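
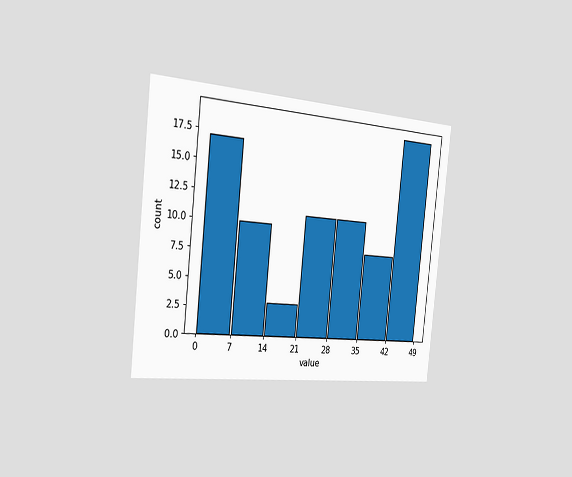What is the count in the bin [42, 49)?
The chart is tilted about 6° clockwise and viewed slightly from the left. The [42, 49) bin has height 19.

19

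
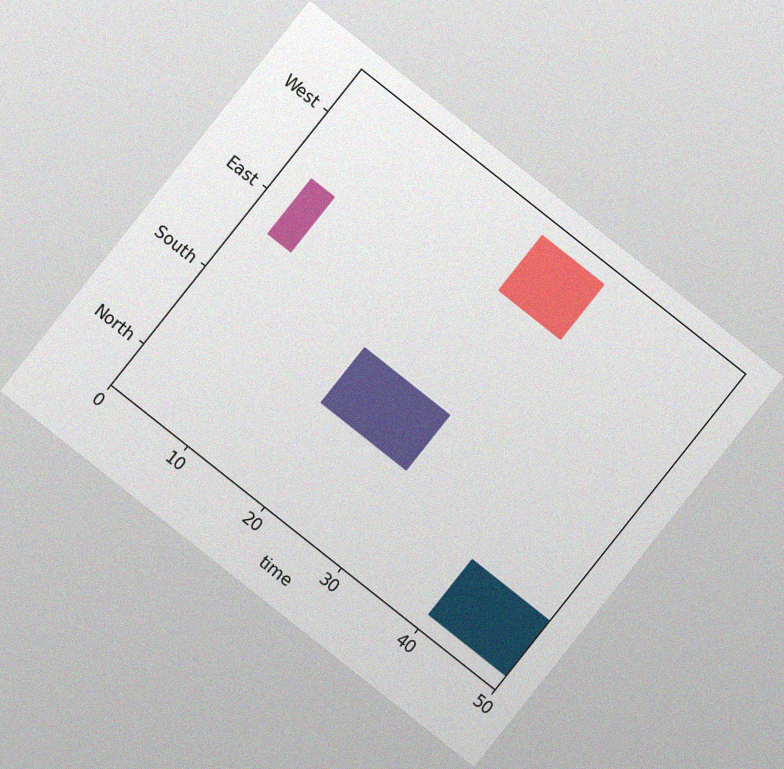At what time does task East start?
The chart is tilted about 38° clockwise, with some photo noise. The East bar begins at t=3.

3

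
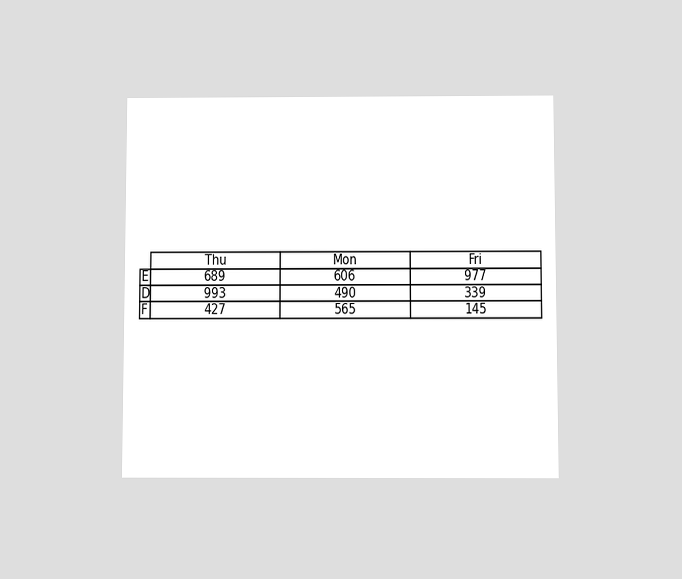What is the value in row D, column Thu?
The chart is viewed slightly from below. The (D, Thu) cell reads 993.

993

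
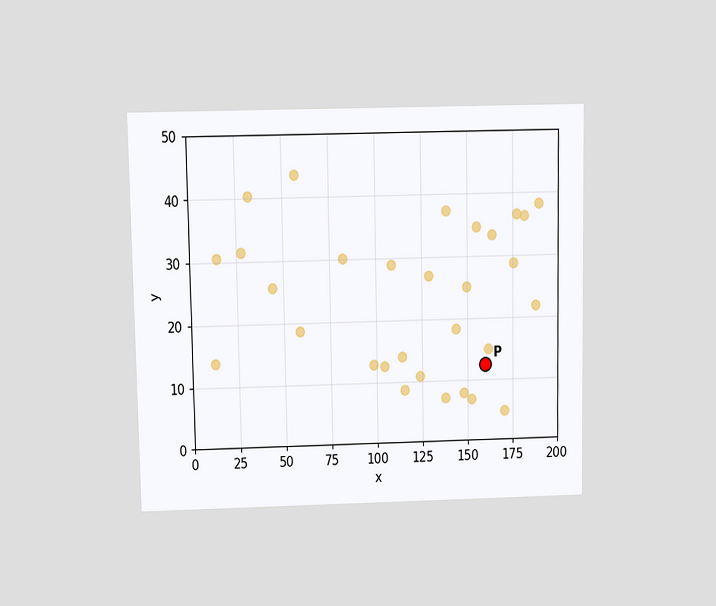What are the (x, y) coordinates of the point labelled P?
(160, 12.5)

The chart is viewed slightly from above. Following the gridlines from P to each axis, P sits at (160, 12.5).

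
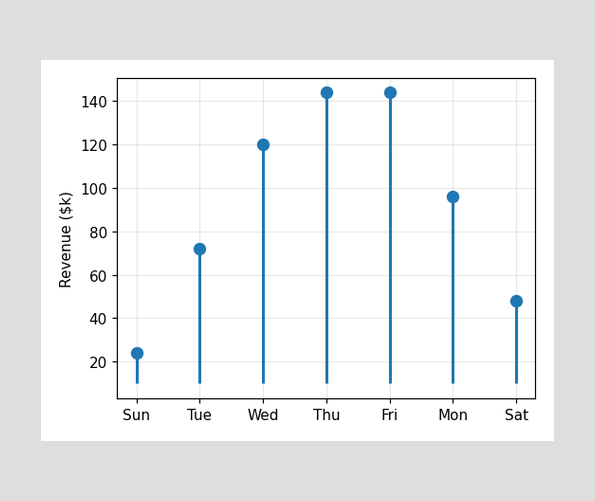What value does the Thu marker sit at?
$144k

The Thu marker sits at $144k.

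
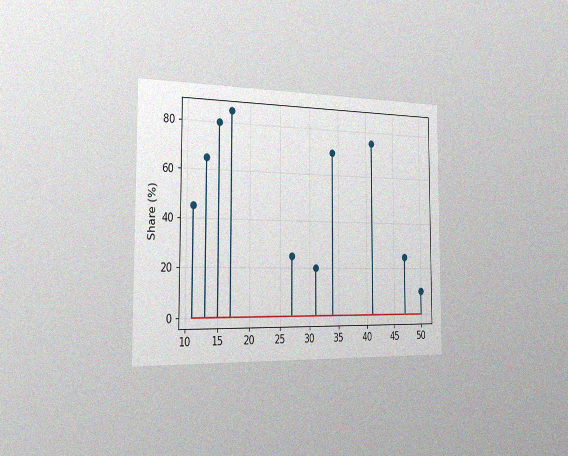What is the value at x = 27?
The chart is viewed slightly from the left, with some photo noise. The stem at x=27 reaches 25%.

25%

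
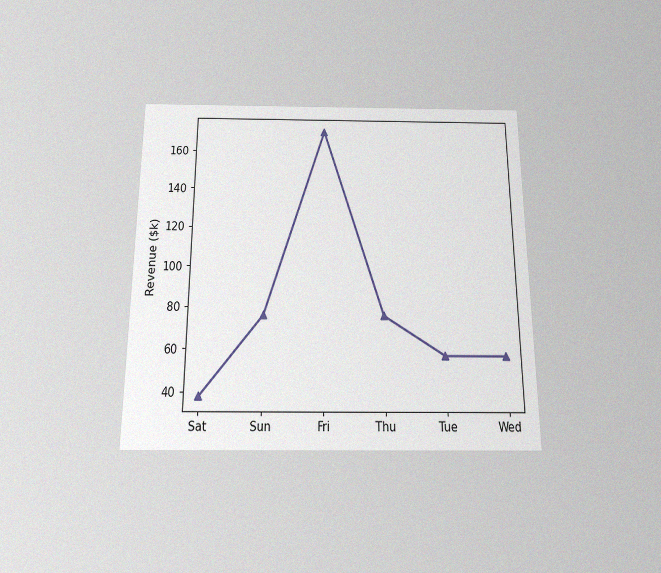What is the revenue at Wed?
The chart is viewed slightly from below, with some photo noise. At Wed, the line is at $57k.

$57k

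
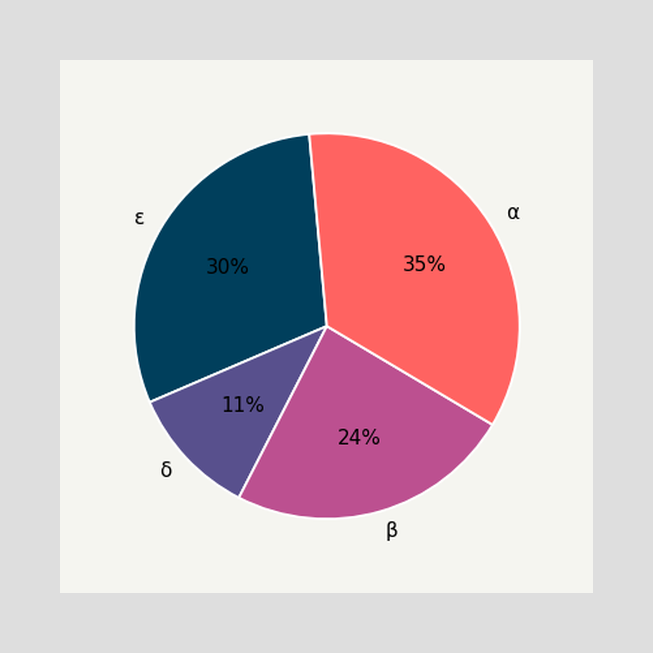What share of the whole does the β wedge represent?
The β slice takes up 24% of the pie.

24%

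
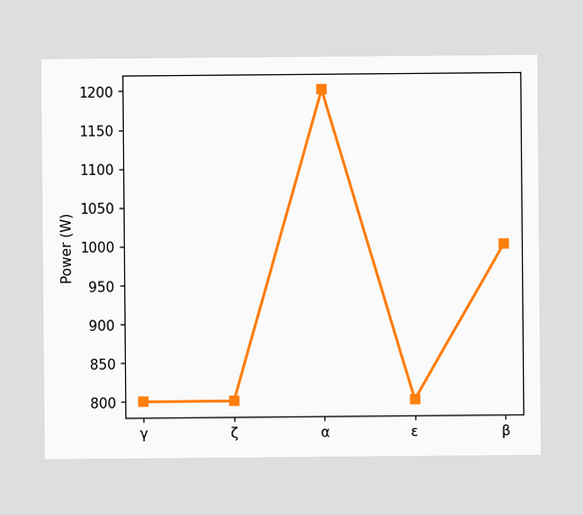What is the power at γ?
At γ, the line is at 800W.

800W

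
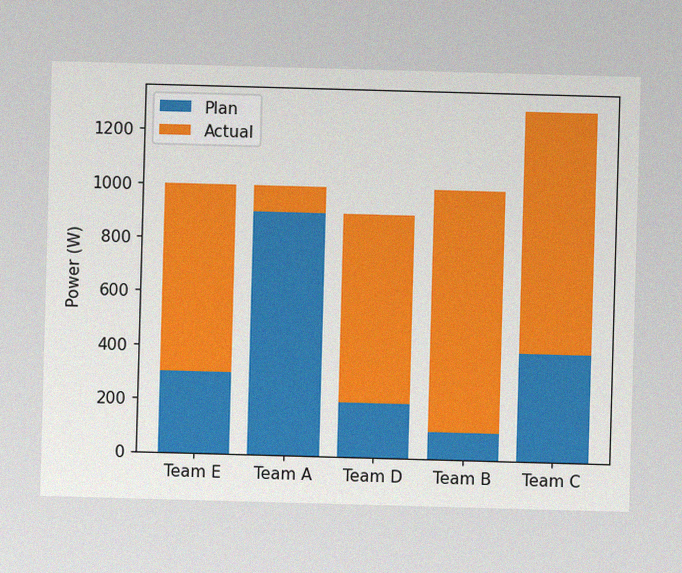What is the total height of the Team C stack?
The image has some photo noise and uneven lighting. The Team C stack's top reaches 1300W on the y-axis.

1300W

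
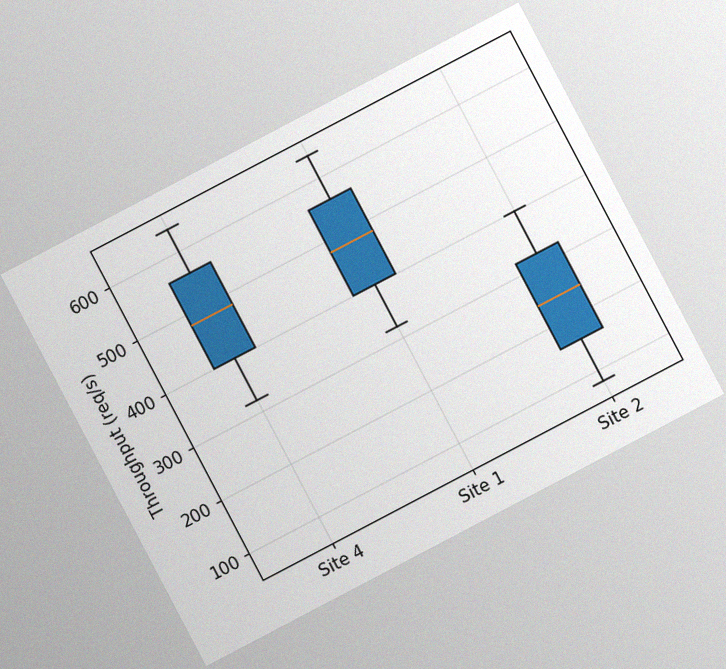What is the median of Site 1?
The chart is tilted about 28° counter-clockwise, with some photo noise. The median line in the Site 1 box sits at 480req/s.

480req/s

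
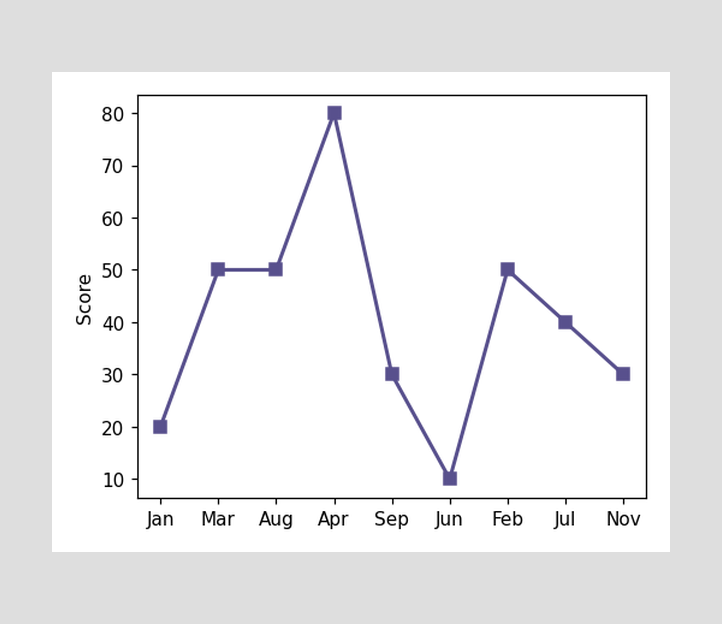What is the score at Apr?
80

At Apr, the line is at 80.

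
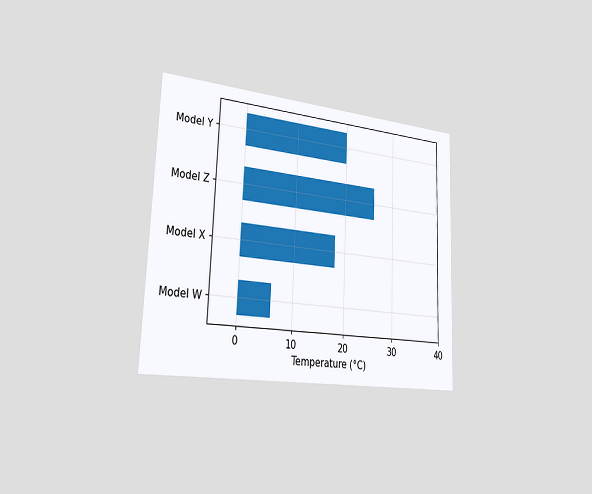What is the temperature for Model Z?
The chart is tilted about 2° clockwise and viewed slightly from the left. Reading along the chart's x-axis, the Model Z bar reaches 26°C.

26°C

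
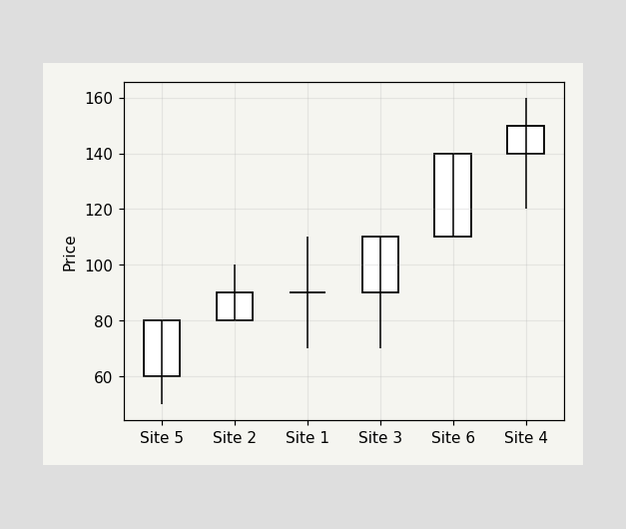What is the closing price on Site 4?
150

The Site 4 candle closes at 150.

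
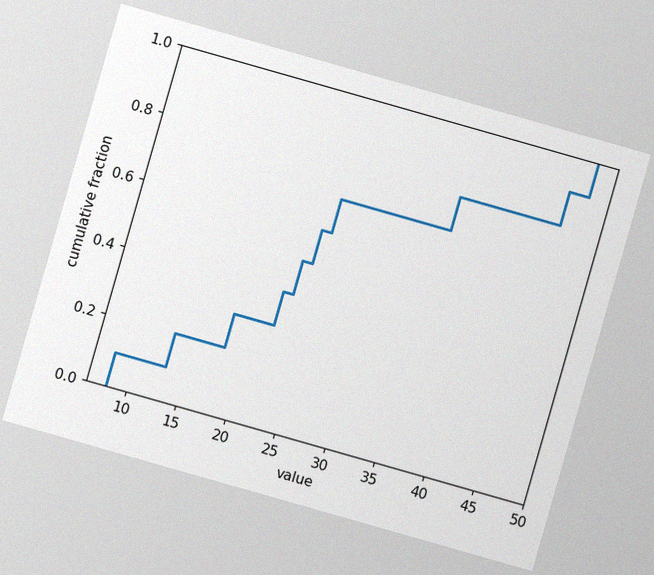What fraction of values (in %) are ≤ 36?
80%

The chart is tilted about 16° clockwise, with some photo noise. At x=36 the ECDF step is at 80%.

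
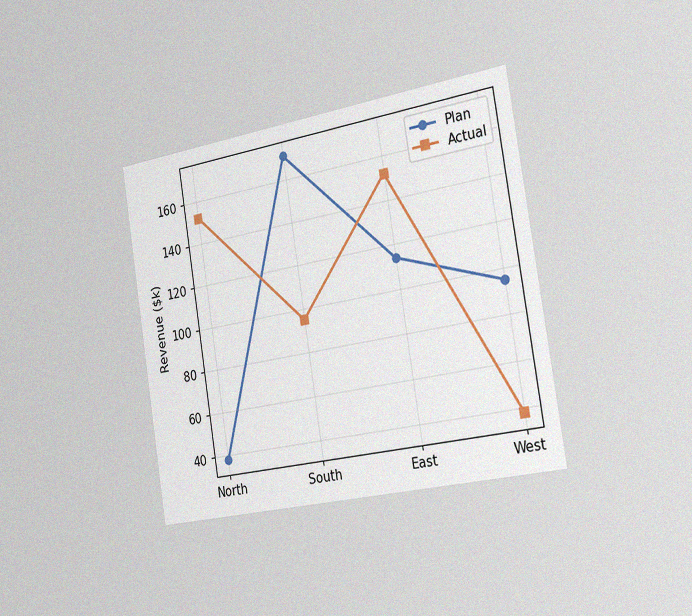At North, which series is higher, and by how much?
The chart is tilted about 9° counter-clockwise and viewed slightly from the right, with some photo noise. At North, Actual sits above the other line by $114k.

Actual, by $114k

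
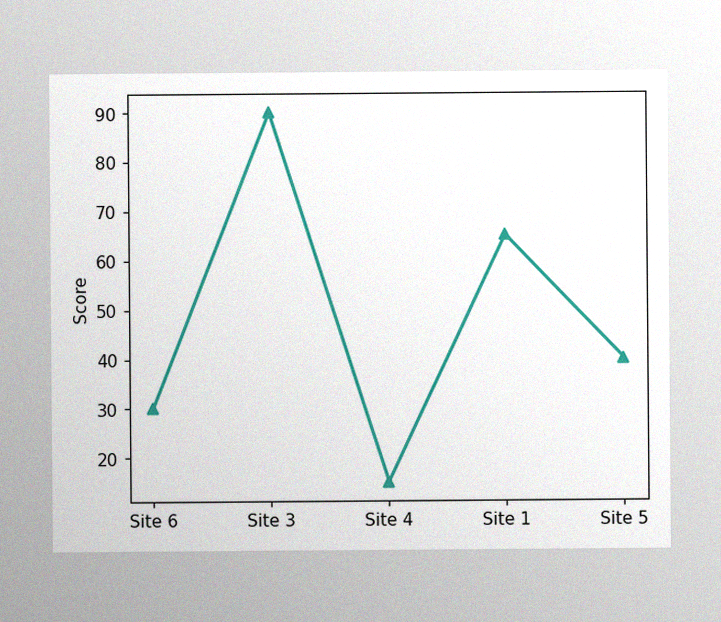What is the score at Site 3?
The image has some photo noise and uneven lighting. At Site 3, the line is at 90.

90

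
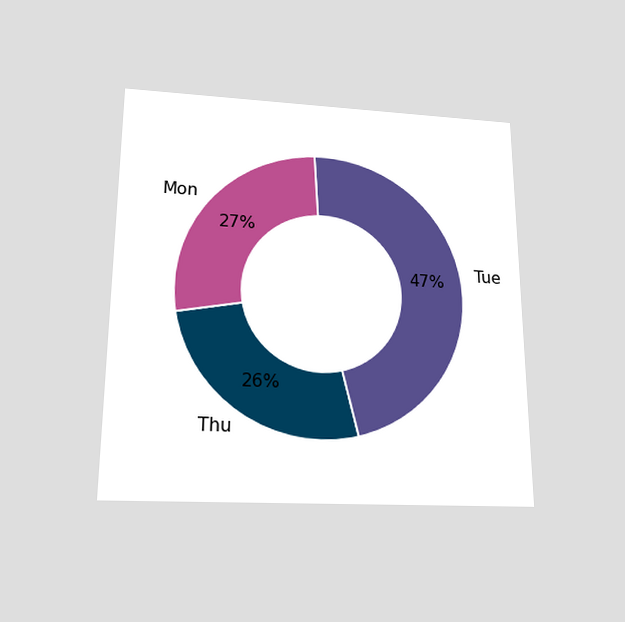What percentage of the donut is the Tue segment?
47%

The chart is viewed slightly from below. The Tue segment takes up 47% of the ring.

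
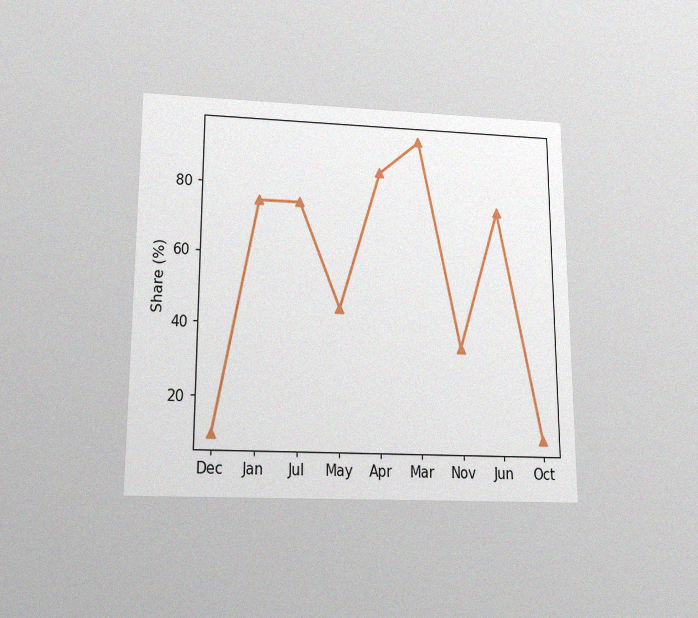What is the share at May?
The chart is viewed slightly from below, with some photo noise. At May, the line is at 45%.

45%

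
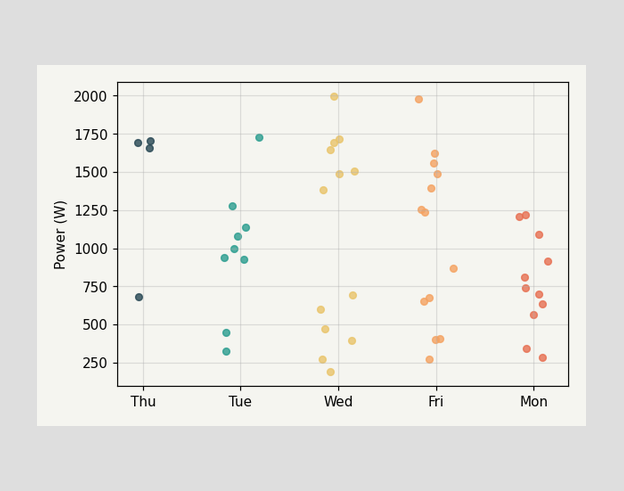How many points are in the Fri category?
Counting the markers in the Fri column gives 13.

13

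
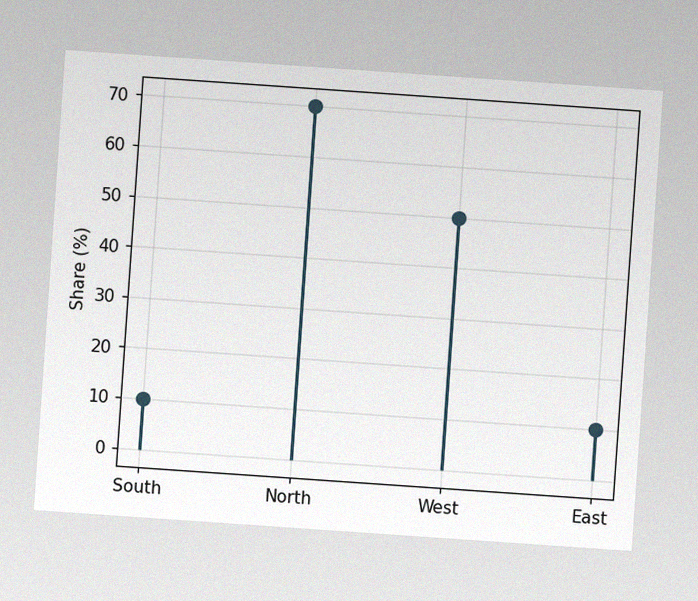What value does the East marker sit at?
10%

The chart is tilted about 4° clockwise, with some photo noise. The East marker sits at 10%.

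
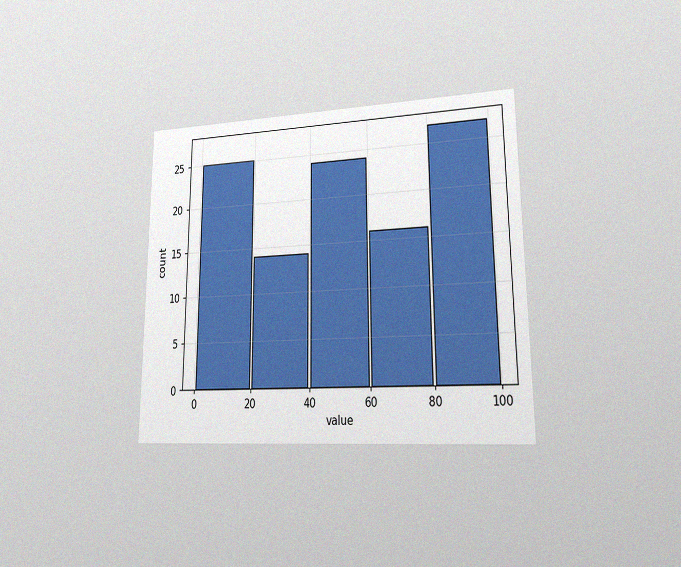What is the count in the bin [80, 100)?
The chart is viewed at a slight angle, with some photo noise. The [80, 100) bin has height 27.

27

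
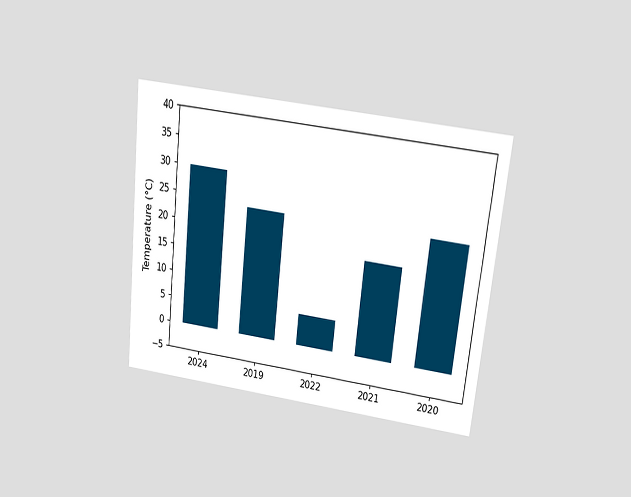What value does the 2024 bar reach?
30°C

The chart is tilted about 6° clockwise and viewed slightly from above. Reading along the chart's y-axis, the 2024 bar reaches 30°C.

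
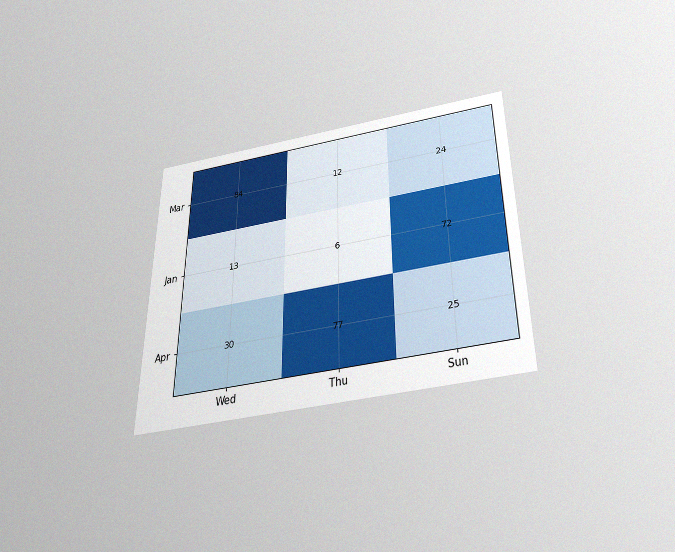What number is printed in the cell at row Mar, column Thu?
12

The chart is viewed slightly from below, with some photo noise. The (Mar, Thu) cell reads 12.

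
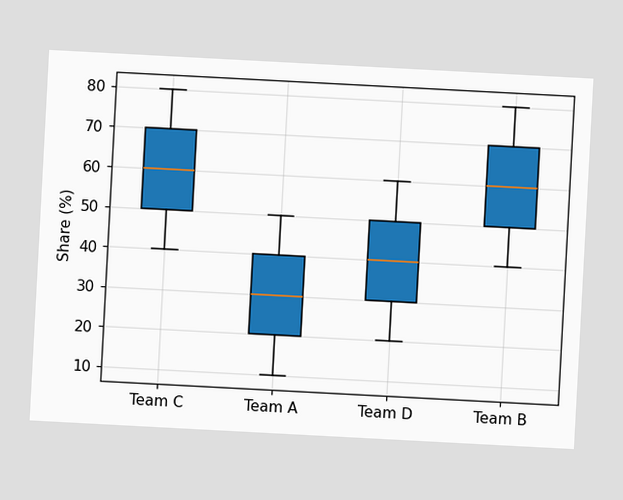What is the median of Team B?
The chart is tilted about 3° clockwise. The median line in the Team B box sits at 60%.

60%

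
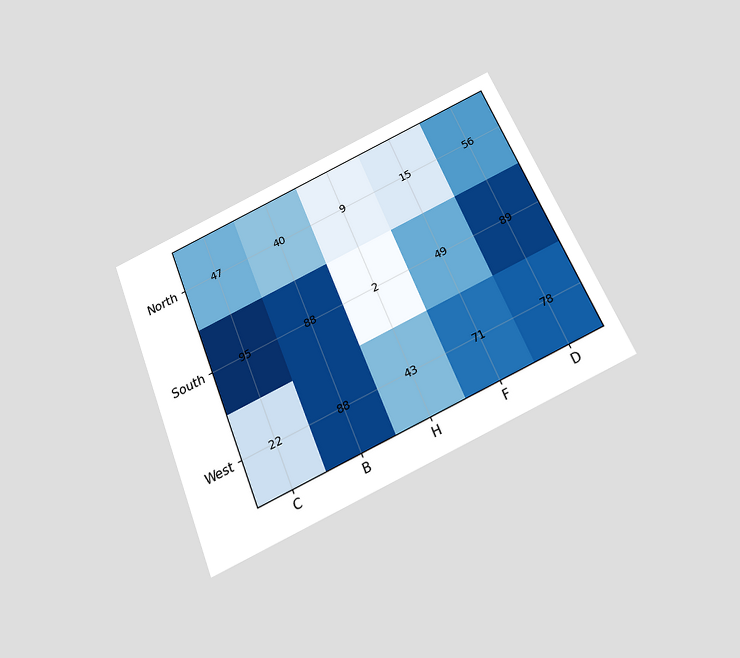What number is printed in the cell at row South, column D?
The chart is tilted about 22° counter-clockwise and viewed slightly from below. The (South, D) cell reads 89.

89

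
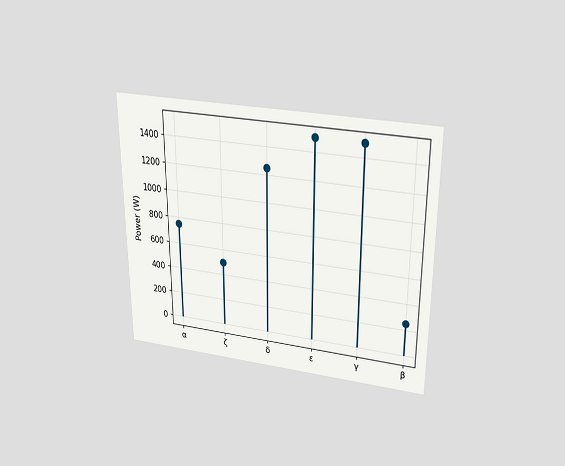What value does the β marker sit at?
The chart is viewed slightly from above. The β marker sits at 250W.

250W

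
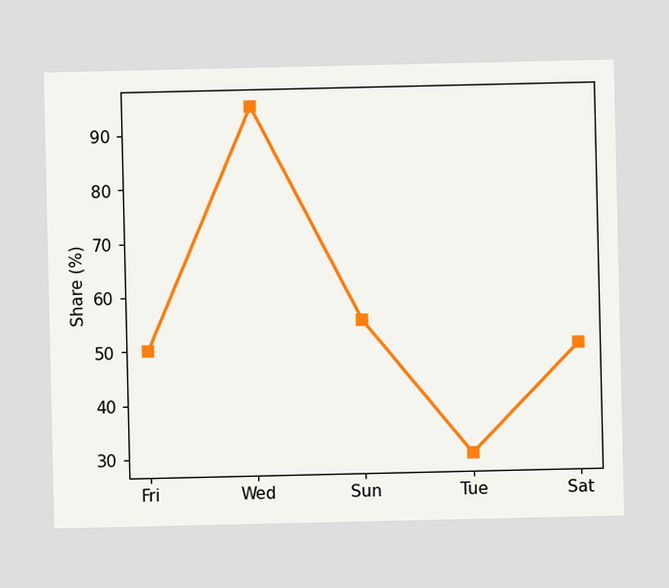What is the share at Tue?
30%

At Tue, the line is at 30%.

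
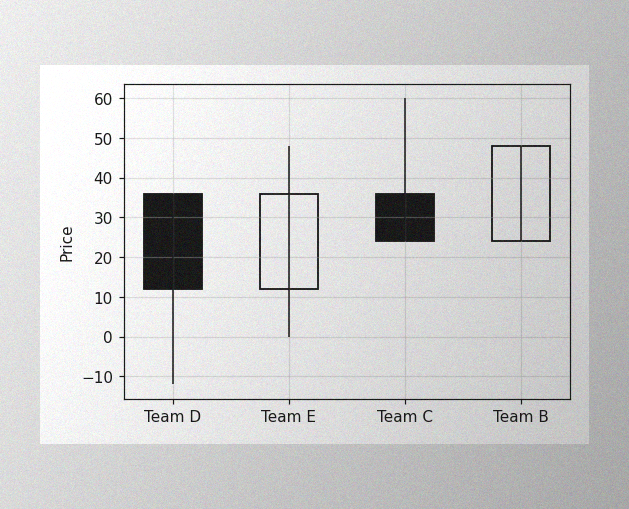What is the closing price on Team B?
48

The image has some photo noise and uneven lighting. The Team B candle closes at 48.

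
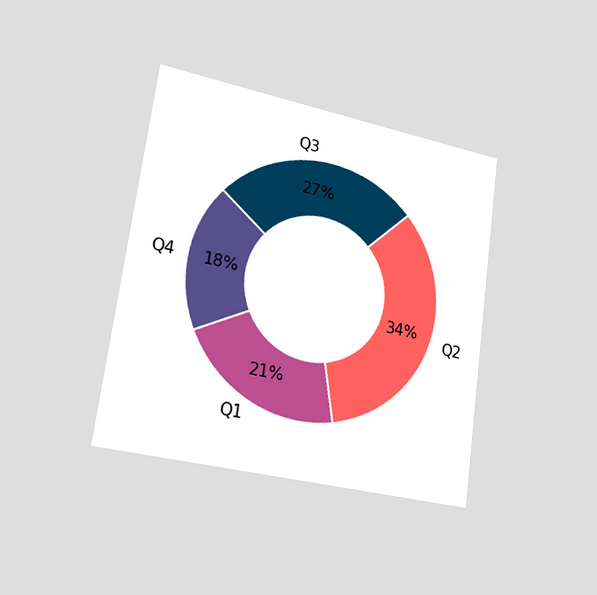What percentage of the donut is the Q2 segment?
The chart is tilted about 8° clockwise and viewed slightly from the left. The Q2 segment takes up 34% of the ring.

34%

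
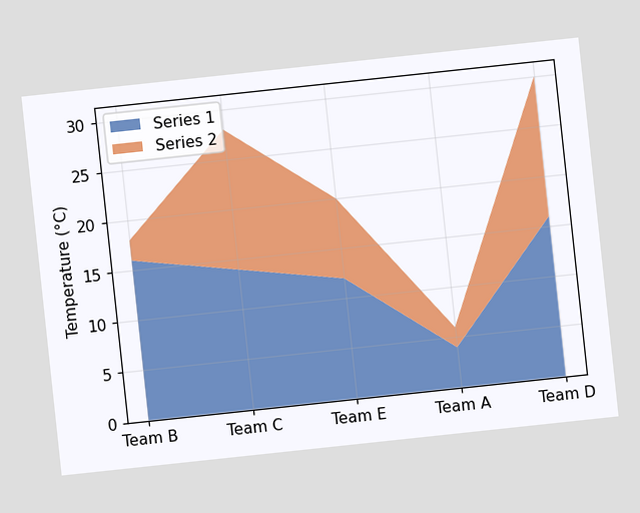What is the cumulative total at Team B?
18°C

The chart is tilted about 6° counter-clockwise. The stacked total at Team B reaches 18°C.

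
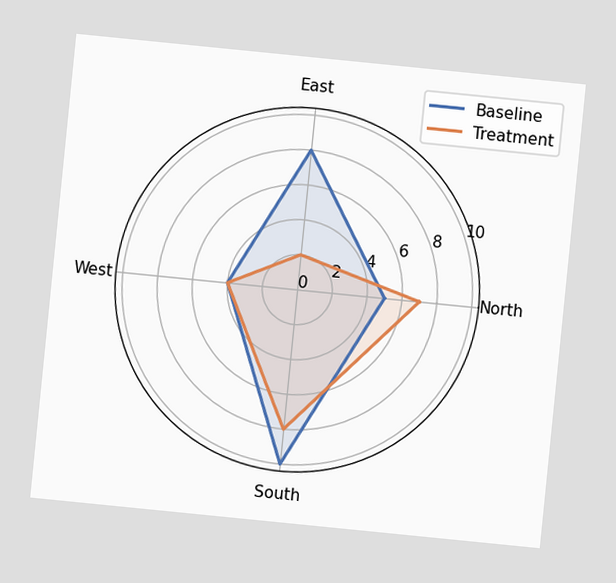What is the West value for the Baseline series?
4

The chart is tilted about 6° clockwise. On the West axis, Baseline reaches 4.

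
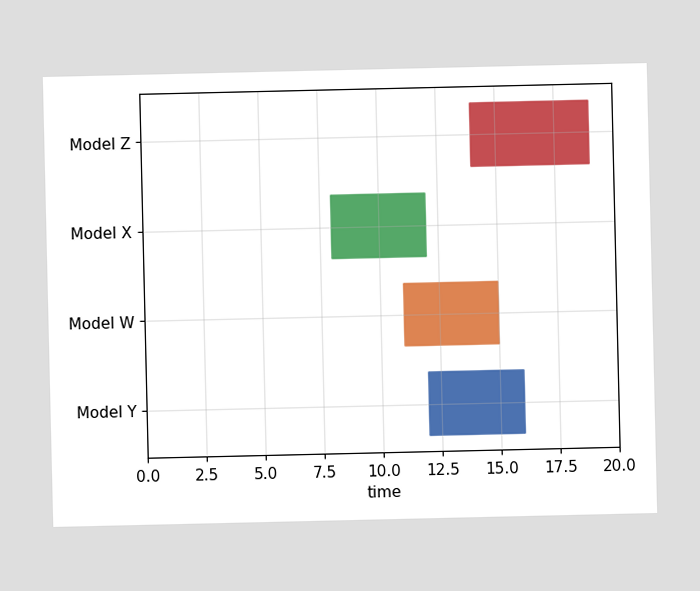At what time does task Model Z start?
14

The Model Z bar begins at t=14.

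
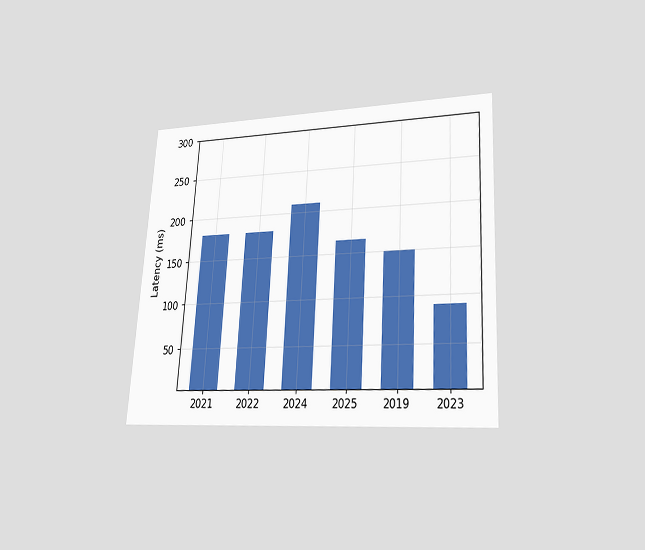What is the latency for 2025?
165ms

The chart is tilted about 3° clockwise and viewed at a slight angle. Reading along the chart's y-axis, the 2025 bar reaches 165ms.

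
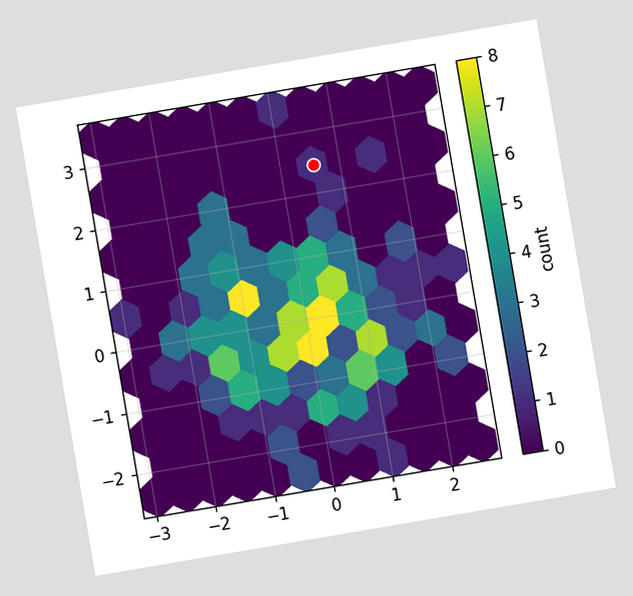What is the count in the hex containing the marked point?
1

The chart is tilted about 10° counter-clockwise. The marked hex reads 1 on the colorbar.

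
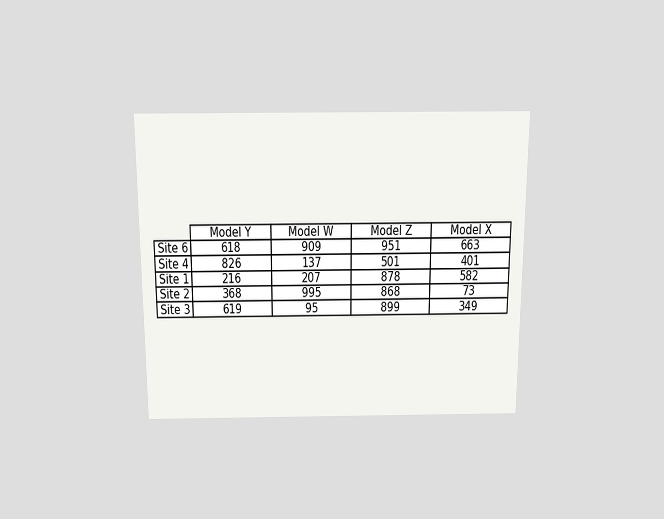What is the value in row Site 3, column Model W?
95

The chart is viewed slightly from above. The (Site 3, Model W) cell reads 95.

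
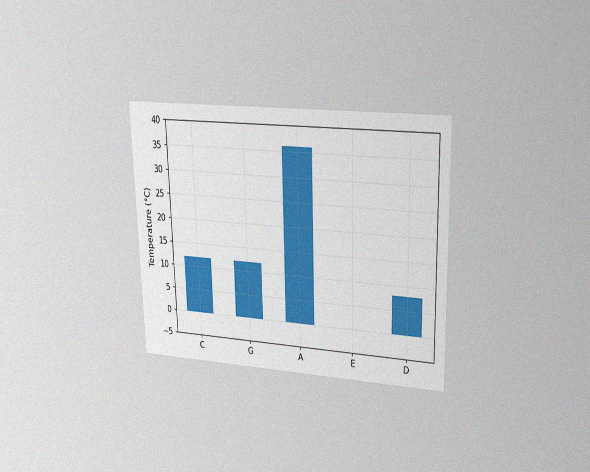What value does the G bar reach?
The chart is viewed at a slight angle, with some photo noise. Reading along the chart's y-axis, the G bar reaches 12°C.

12°C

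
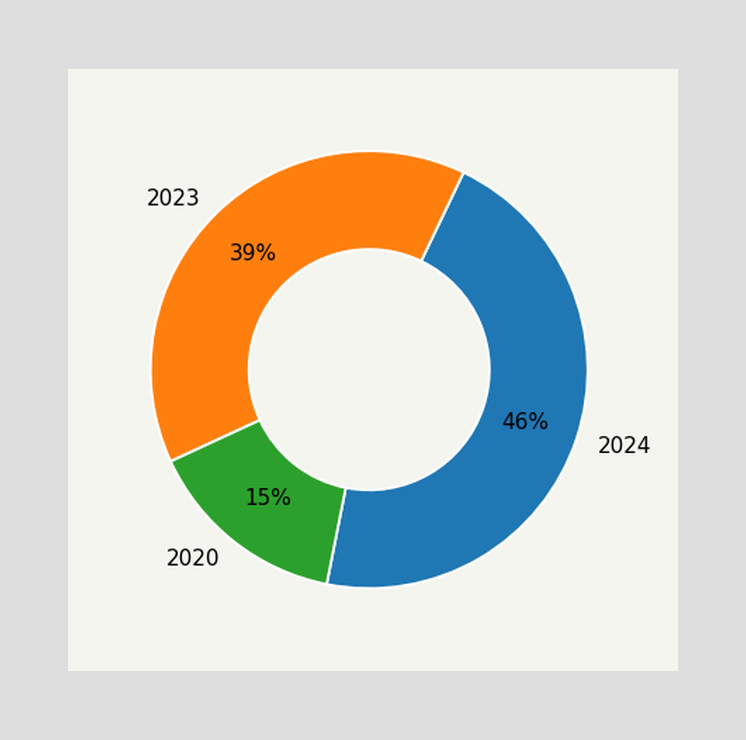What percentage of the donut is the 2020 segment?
15%

The 2020 segment takes up 15% of the ring.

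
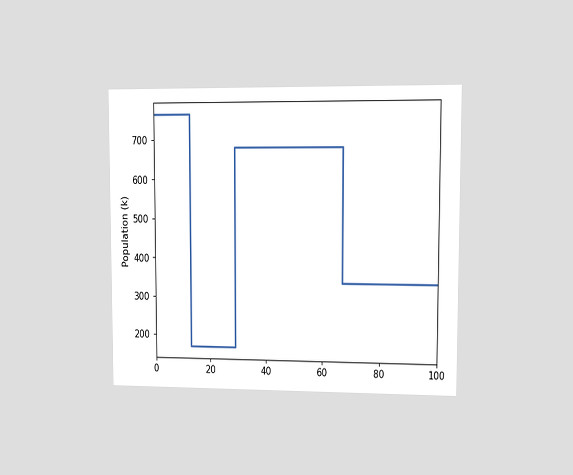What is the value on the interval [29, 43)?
The chart is viewed at a slight angle. On [29, 43) the step sits at 680k.

680k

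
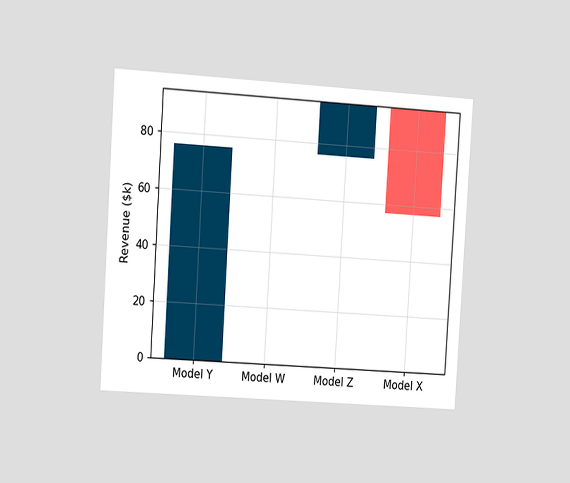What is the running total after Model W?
$76k

The chart is tilted about 4° clockwise and viewed at a slight angle. After Model W the running total reaches $76k.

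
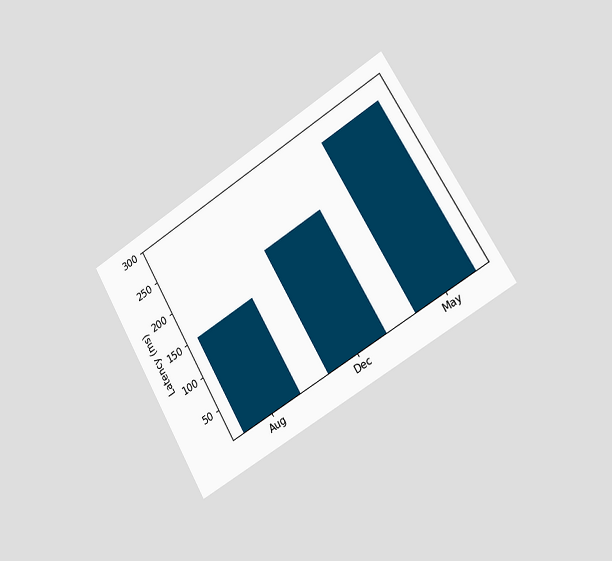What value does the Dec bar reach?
195ms

The chart is tilted about 30° counter-clockwise and viewed slightly from the right. Reading along the chart's y-axis, the Dec bar reaches 195ms.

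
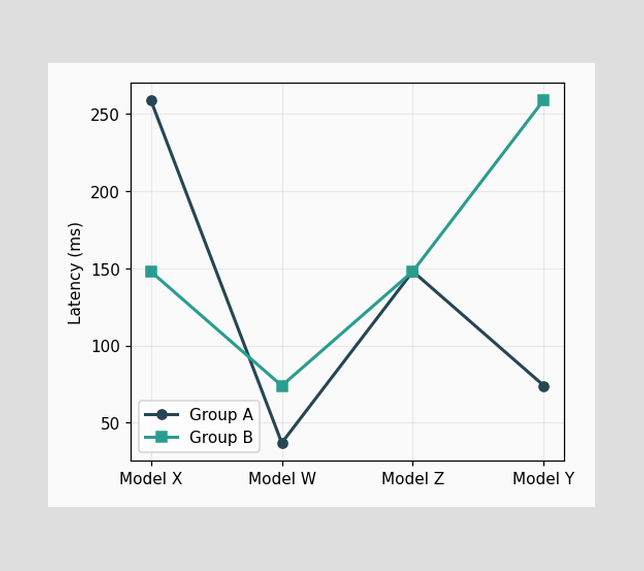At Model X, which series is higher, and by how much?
At Model X, Group A sits above the other line by 111ms.

Group A, by 111ms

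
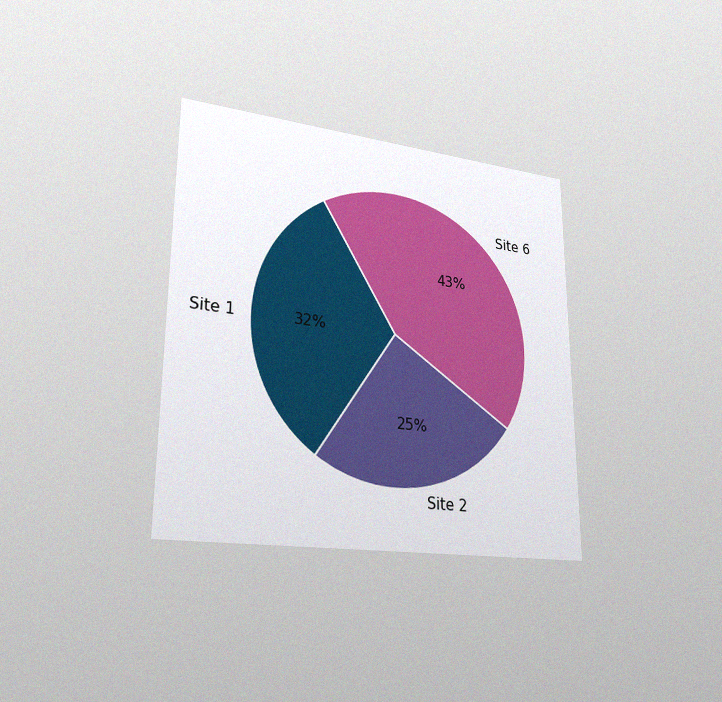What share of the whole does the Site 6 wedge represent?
43%

The chart is viewed slightly from the left, with some photo noise. The Site 6 slice takes up 43% of the pie.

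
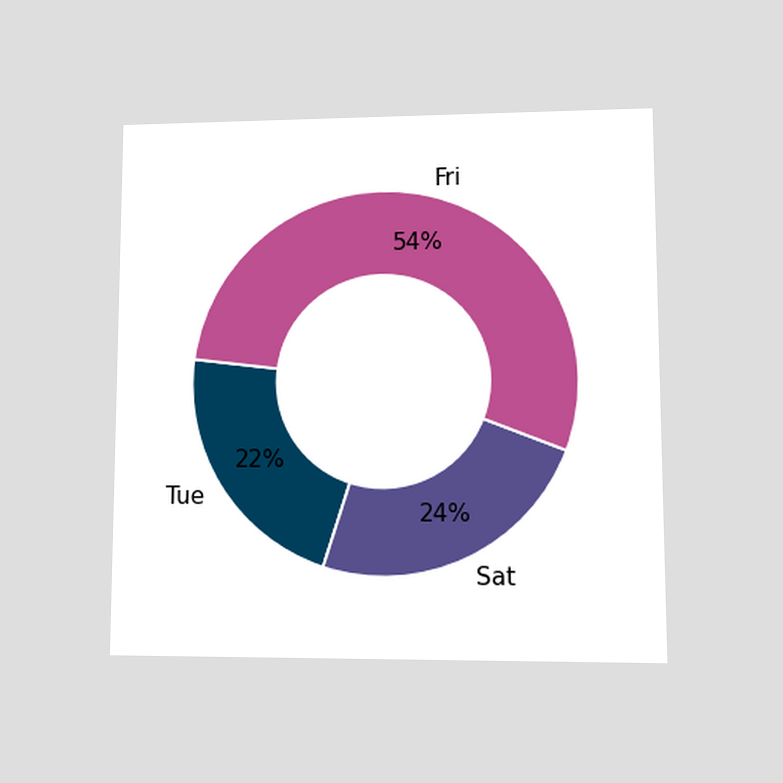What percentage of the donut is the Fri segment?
The chart is viewed at a slight angle. The Fri segment takes up 54% of the ring.

54%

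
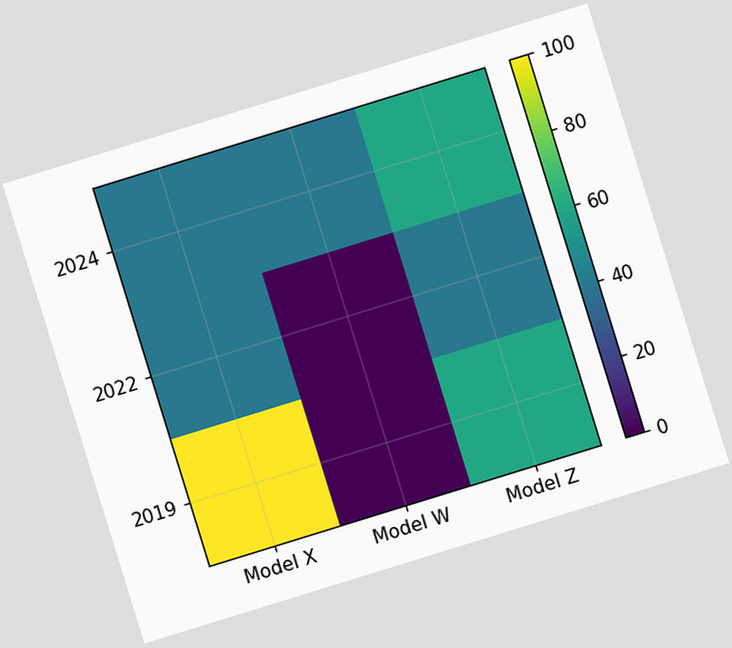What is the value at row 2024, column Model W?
The chart is tilted about 17° counter-clockwise. Matching cell (2024, Model W) against the colorbar gives 40.

40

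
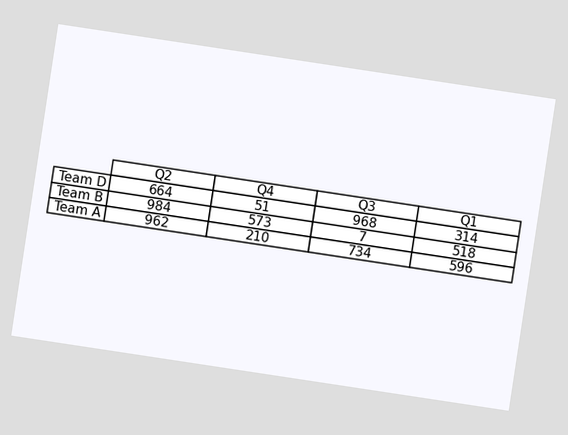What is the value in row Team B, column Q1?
518

The chart is tilted about 9° clockwise. The (Team B, Q1) cell reads 518.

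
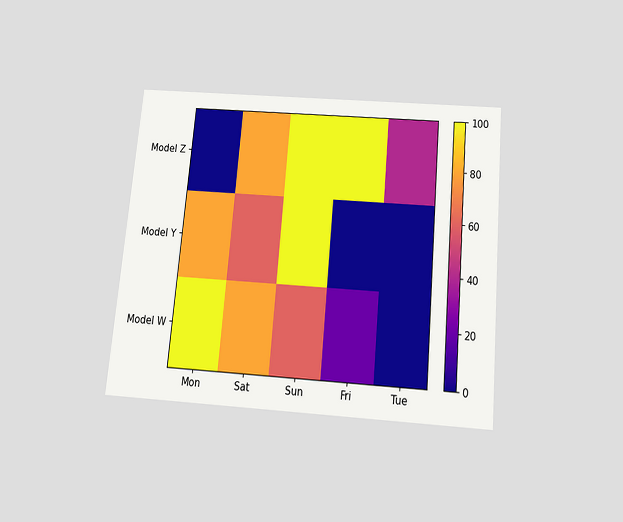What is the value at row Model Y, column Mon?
80

The chart is tilted about 5° clockwise and viewed slightly from below. Matching cell (Model Y, Mon) against the colorbar gives 80.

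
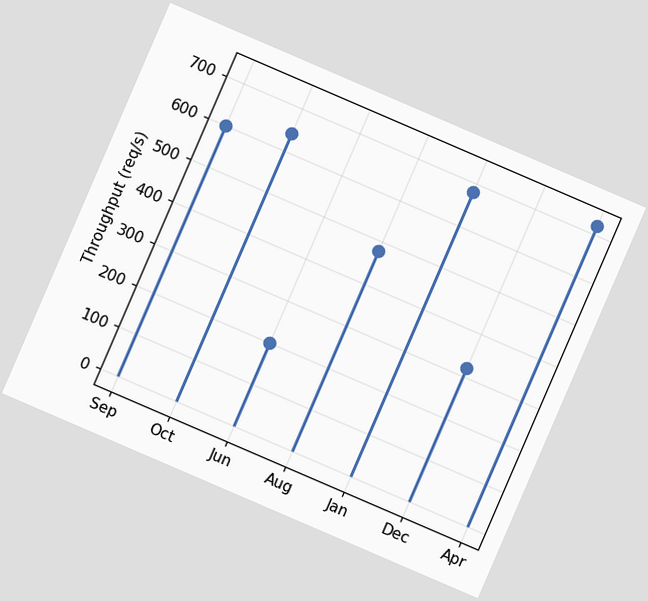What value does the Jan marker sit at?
680req/s

The chart is tilted about 23° clockwise. The Jan marker sits at 680req/s.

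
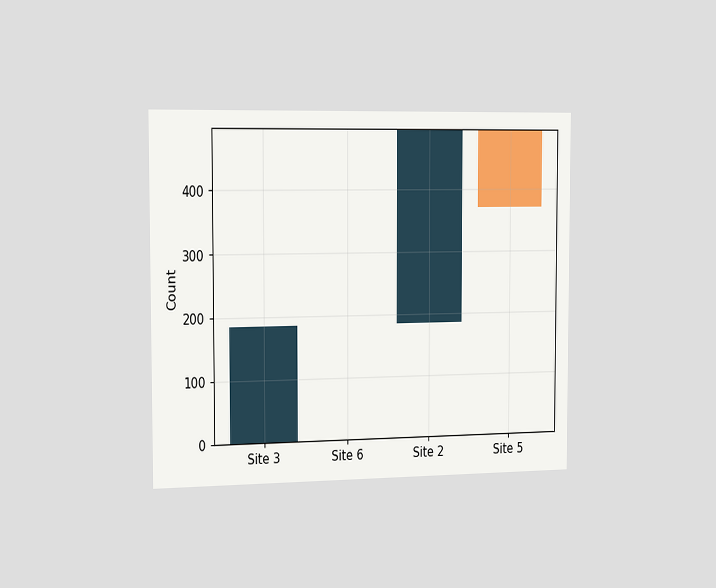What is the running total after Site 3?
186

The chart is viewed slightly from the left. After Site 3 the running total reaches 186.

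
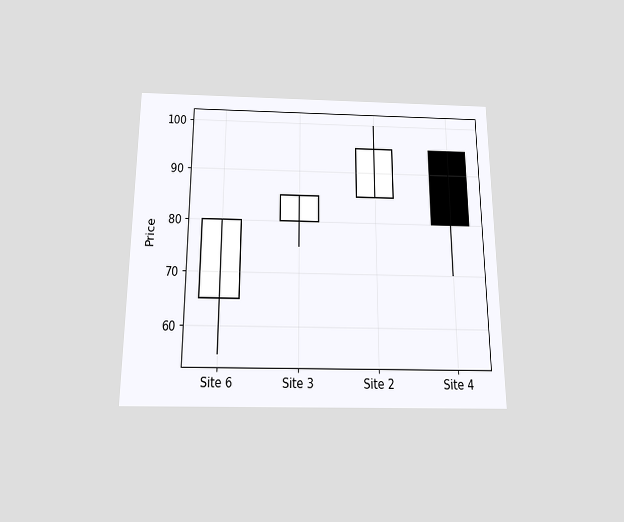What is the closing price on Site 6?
The chart is viewed slightly from below. The Site 6 candle closes at 80.

80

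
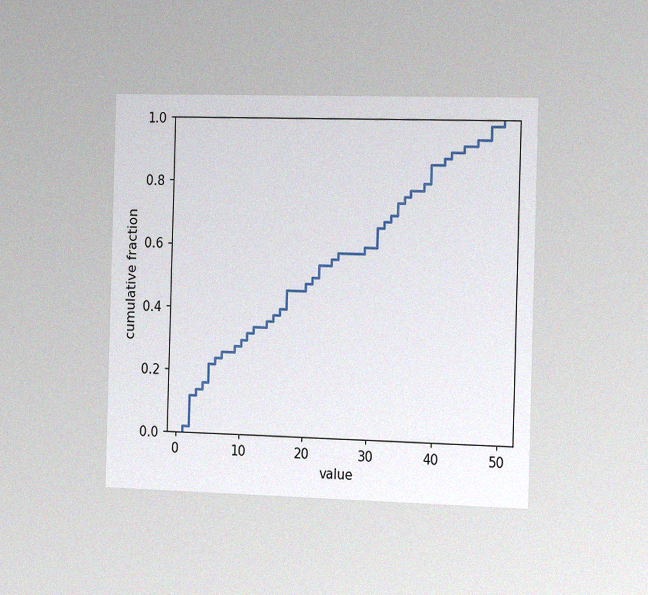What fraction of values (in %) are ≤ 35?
76%

The chart is viewed slightly from the right, with some photo noise. At x=35 the ECDF step is at 76%.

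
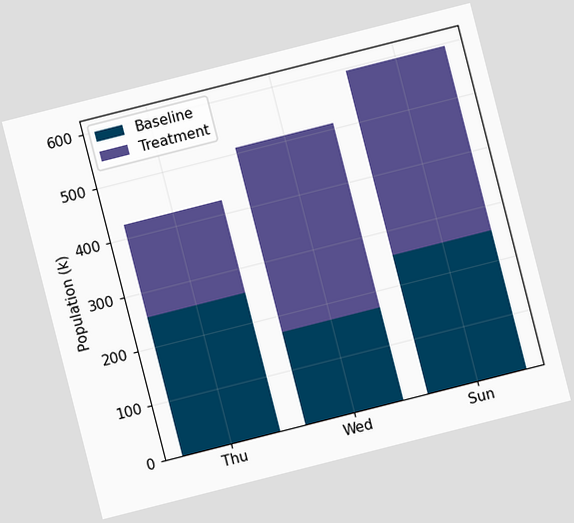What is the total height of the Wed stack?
The chart is tilted about 14° counter-clockwise. The Wed stack's top reaches 510k on the y-axis.

510k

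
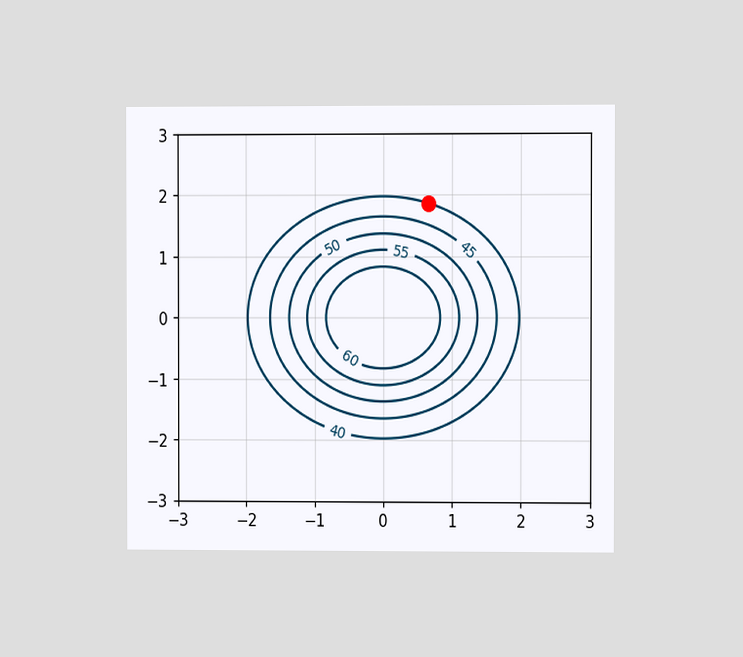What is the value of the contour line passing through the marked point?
The chart is viewed at a slight angle. The marked point sits on the contour labelled 40.

40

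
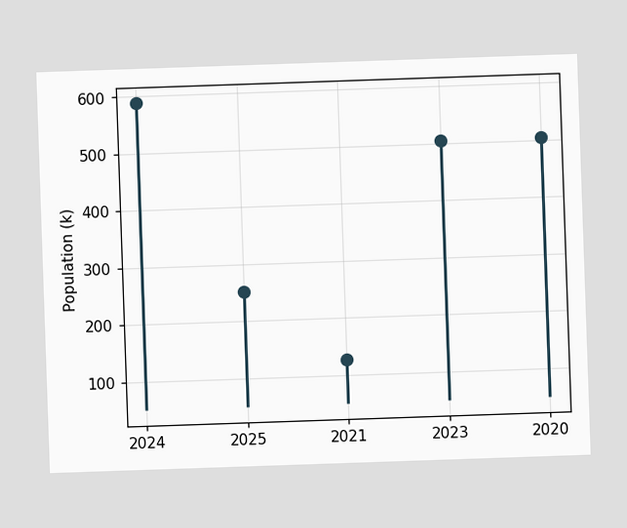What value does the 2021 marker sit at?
The 2021 marker sits at 126k.

126k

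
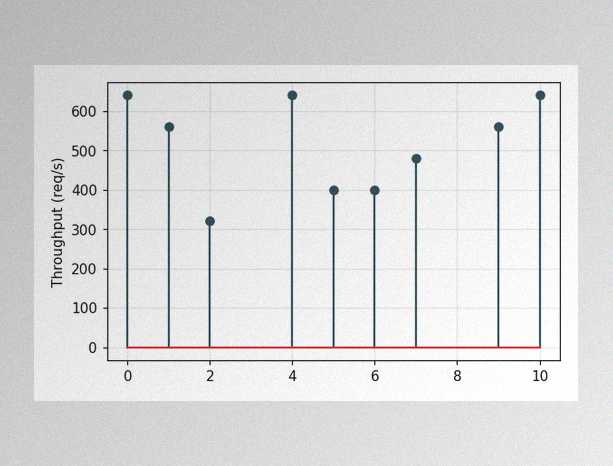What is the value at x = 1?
The image has some photo noise and uneven lighting. The stem at x=1 reaches 560req/s.

560req/s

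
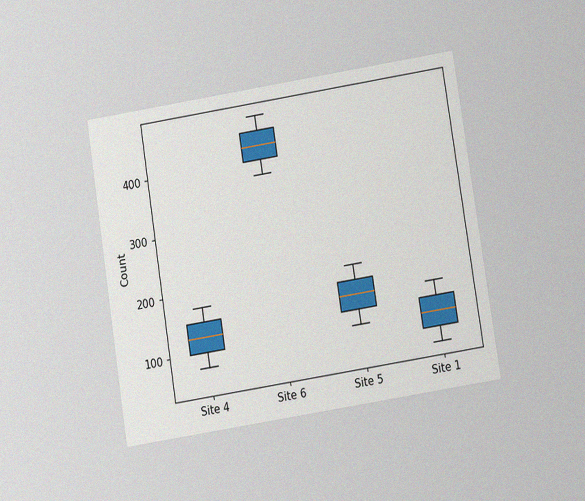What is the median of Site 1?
100

The chart is tilted about 9° counter-clockwise and viewed at a slight angle, with some photo noise. The median line in the Site 1 box sits at 100.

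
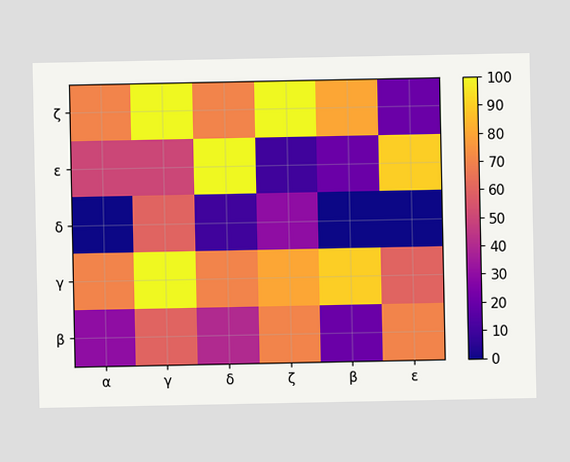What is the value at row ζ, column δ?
Matching cell (ζ, δ) against the colorbar gives 70.

70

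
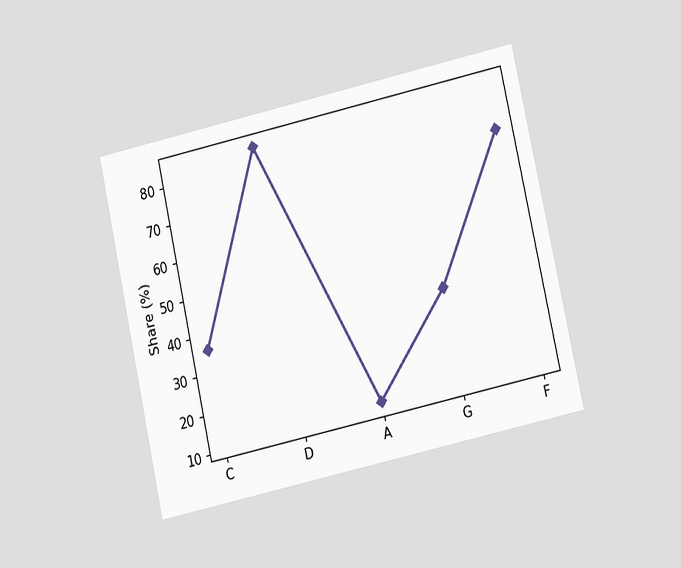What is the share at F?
The chart is tilted about 13° counter-clockwise and viewed at a slight angle. At F, the line is at 72%.

72%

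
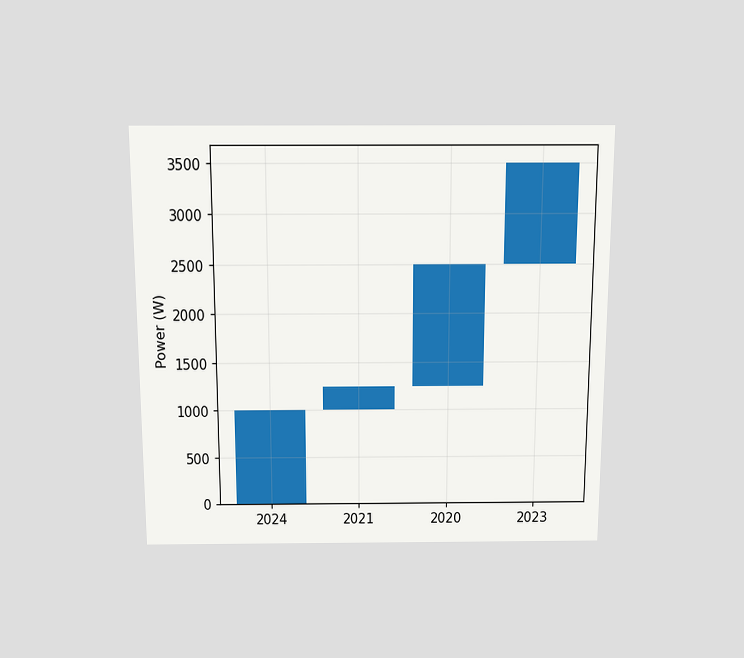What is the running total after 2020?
The chart is viewed slightly from above. After 2020 the running total reaches 2500W.

2500W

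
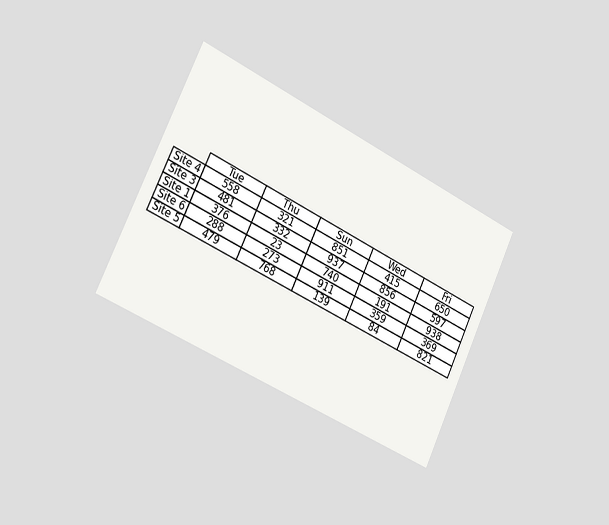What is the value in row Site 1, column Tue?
The chart is tilted about 25° clockwise and viewed slightly from the left. The (Site 1, Tue) cell reads 376.

376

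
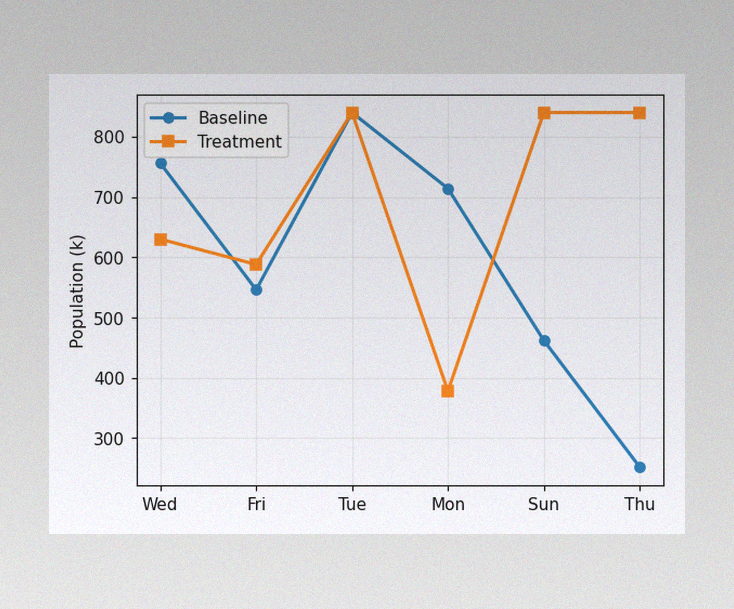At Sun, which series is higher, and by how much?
The image has some photo noise and uneven lighting. At Sun, Treatment sits above the other line by 378k.

Treatment, by 378k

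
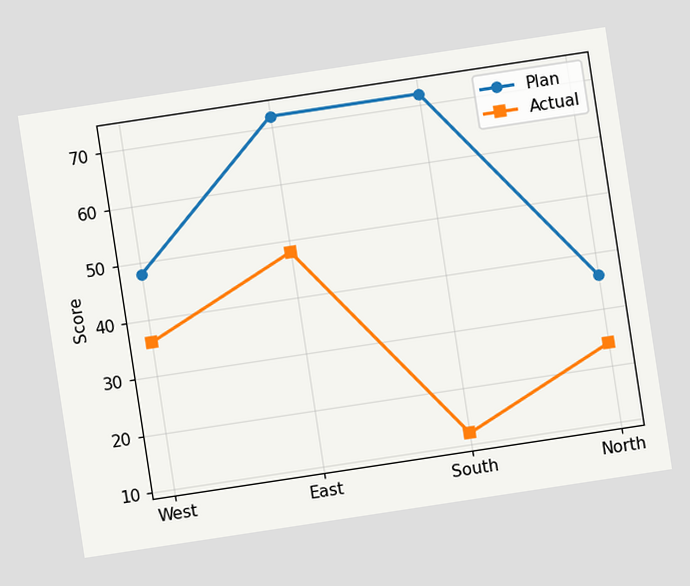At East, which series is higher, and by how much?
The chart is tilted about 9° counter-clockwise. At East, Plan sits above the other line by 24.

Plan, by 24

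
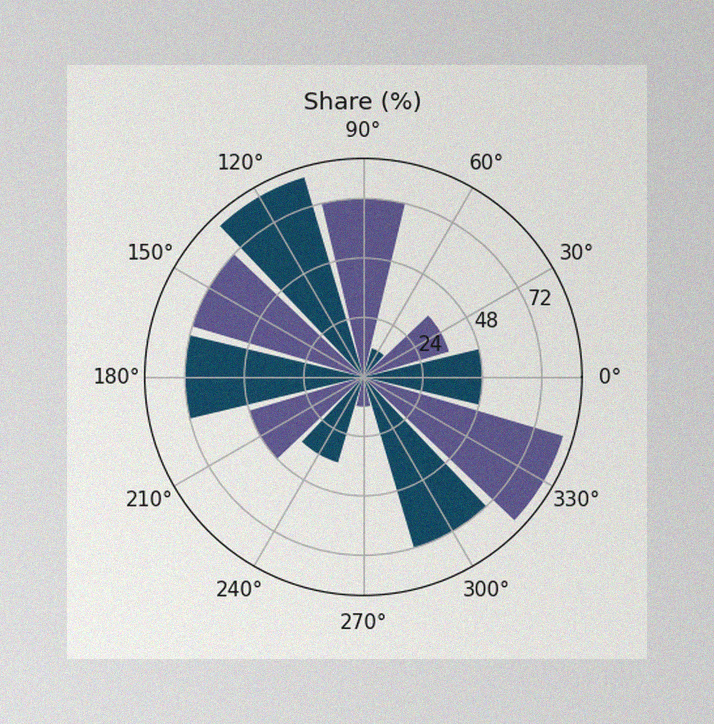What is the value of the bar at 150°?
72%

The image has some photo noise and uneven lighting. The bar at 150° reaches 72% on the radial axis.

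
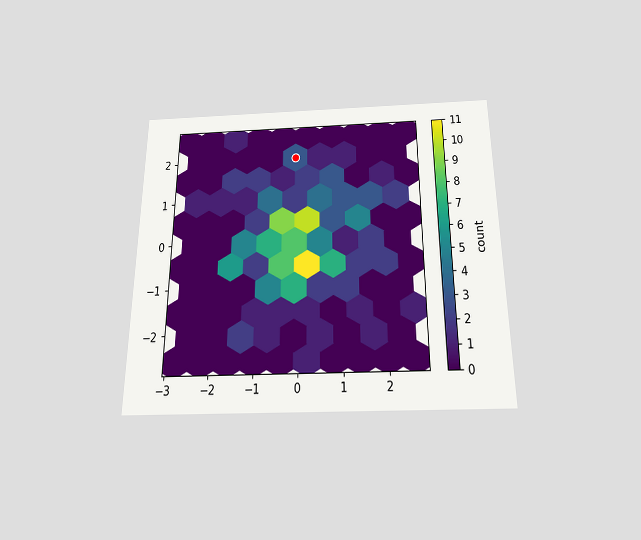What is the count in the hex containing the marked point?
3

The chart is viewed slightly from below. The marked hex reads 3 on the colorbar.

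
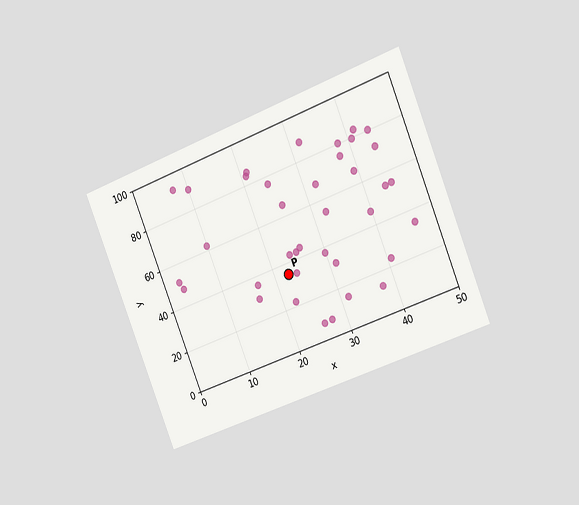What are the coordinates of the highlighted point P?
The chart is tilted about 22° counter-clockwise and viewed slightly from the right. Following the gridlines from P to each axis, P sits at (22.5, 35).

(22.5, 35)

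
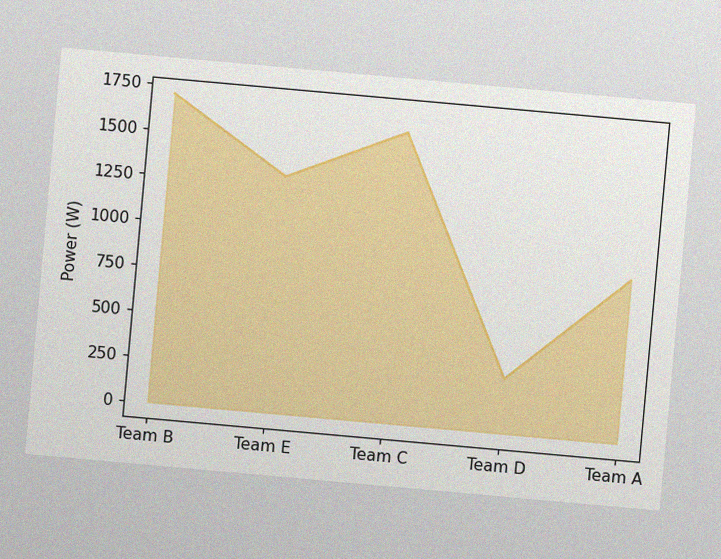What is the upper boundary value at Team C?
1600W

The chart is tilted about 5° clockwise, with some photo noise. At Team C the upper boundary is at 1600W.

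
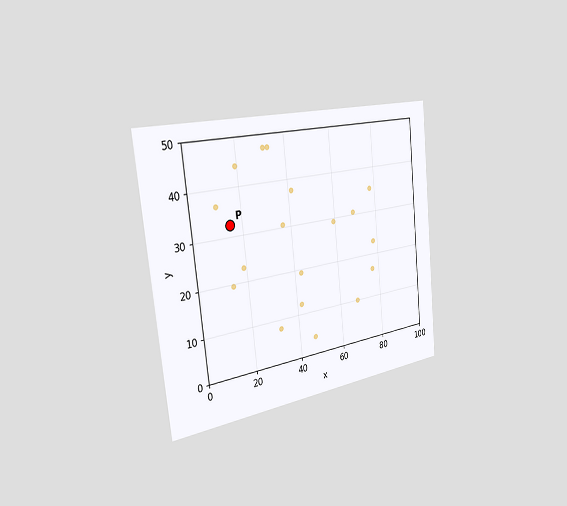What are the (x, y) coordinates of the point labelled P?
(15, 32.5)

The chart is tilted about 6° counter-clockwise and viewed slightly from the left. Following the gridlines from P to each axis, P sits at (15, 32.5).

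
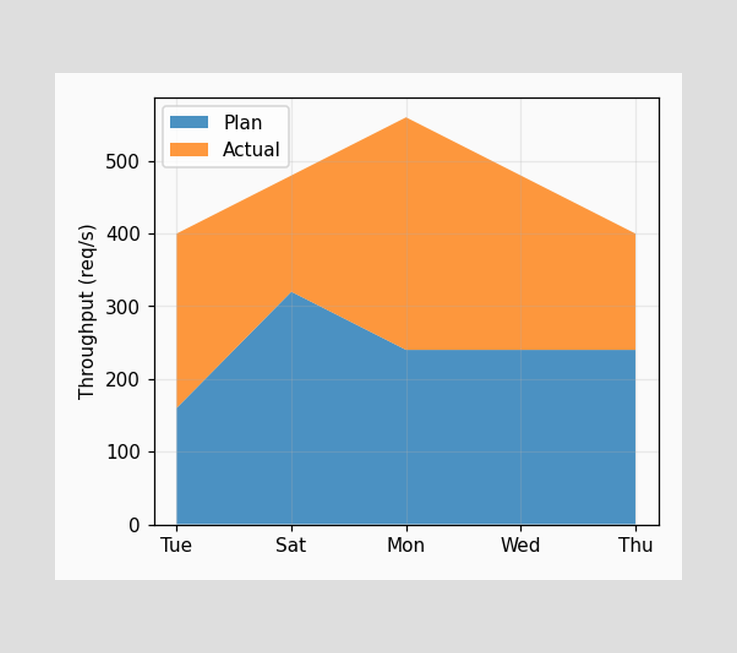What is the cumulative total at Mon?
The stacked total at Mon reaches 560req/s.

560req/s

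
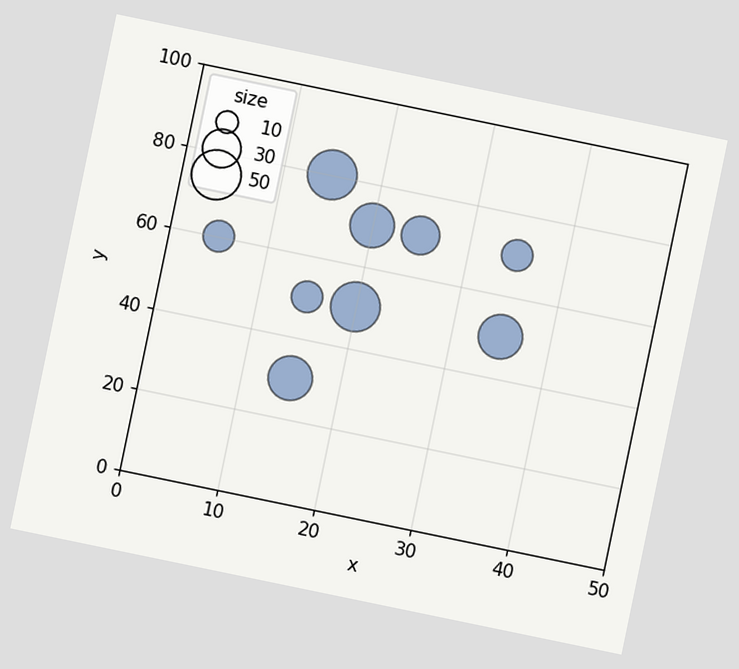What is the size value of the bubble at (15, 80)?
50

The chart is tilted about 12° clockwise. Matching the bubble at (15, 80) against the size legend gives 50.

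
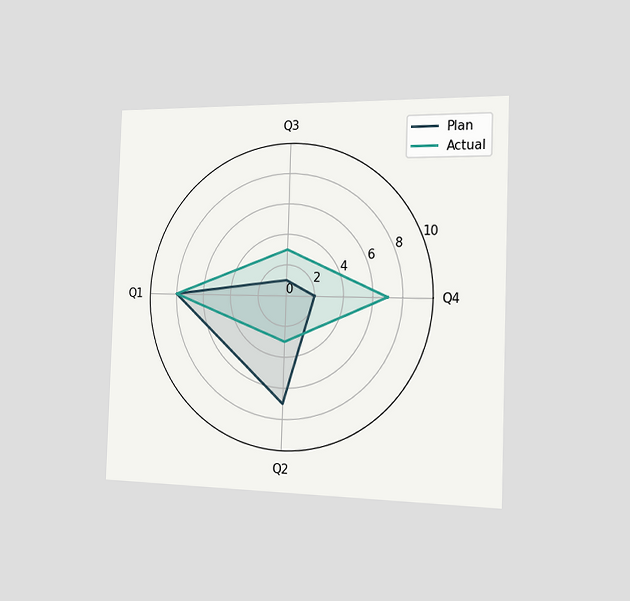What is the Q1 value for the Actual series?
8

The chart is viewed slightly from the right. On the Q1 axis, Actual reaches 8.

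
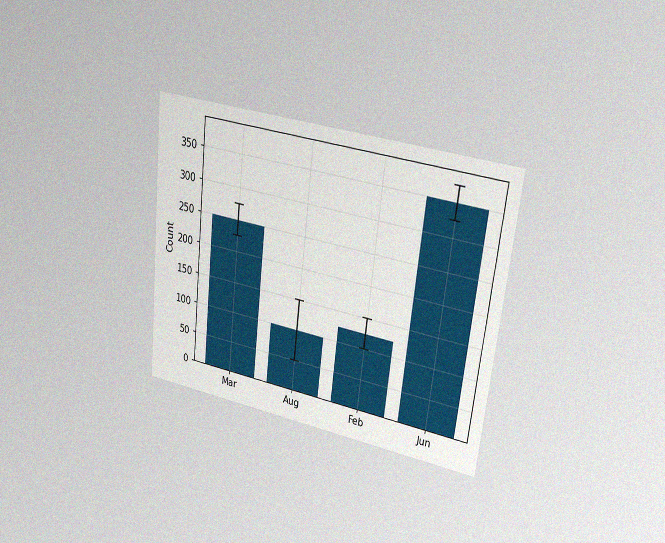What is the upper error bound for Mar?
The chart is tilted about 6° clockwise and viewed at a slight angle, with some photo noise. The Mar bar's upper whisker reaches 275.

275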